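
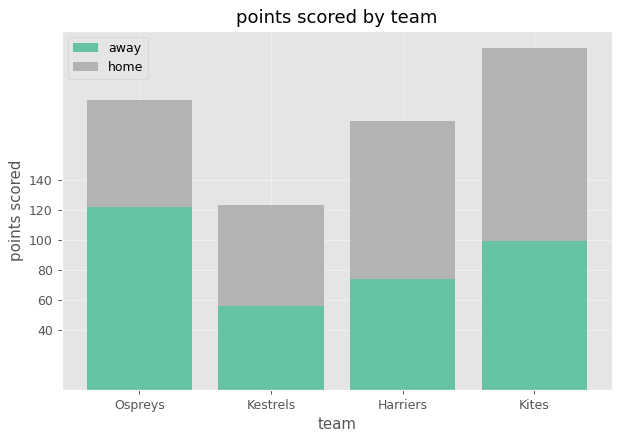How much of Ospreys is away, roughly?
≈ 120

away top ≈ 120, bottom ≈ 0; segment ≈ 120.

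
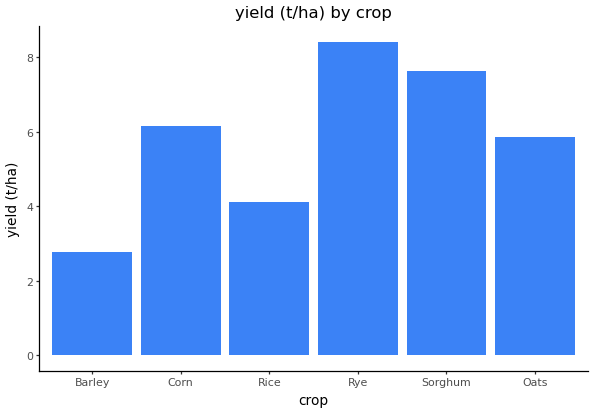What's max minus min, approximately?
≈ 5

Max Rye ≈ 8, min Barley ≈ 3; range ≈ 5.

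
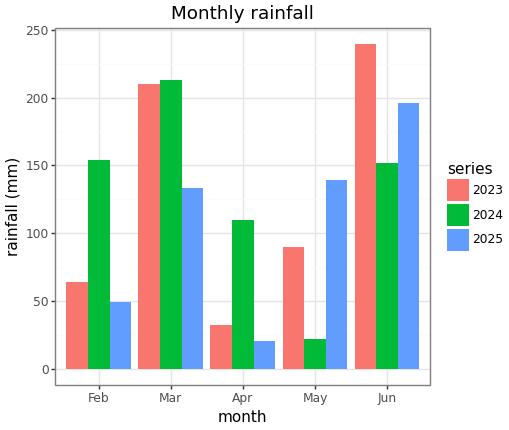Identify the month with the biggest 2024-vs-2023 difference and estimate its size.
Feb: 2024 ≈ 160, 2023 ≈ 60 → gap ≈ 100. Next-largest (Jun) is only ≈ 80.

Feb, ≈ 100 mm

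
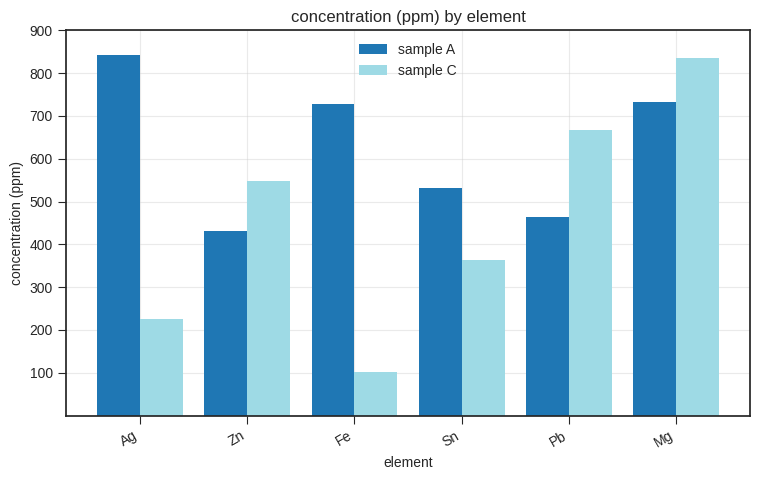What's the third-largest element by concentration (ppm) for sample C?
Zn

Top 4 for sample C: Mg ≈ 800, Pb ≈ 700, Zn ≈ 500, Sn ≈ 400.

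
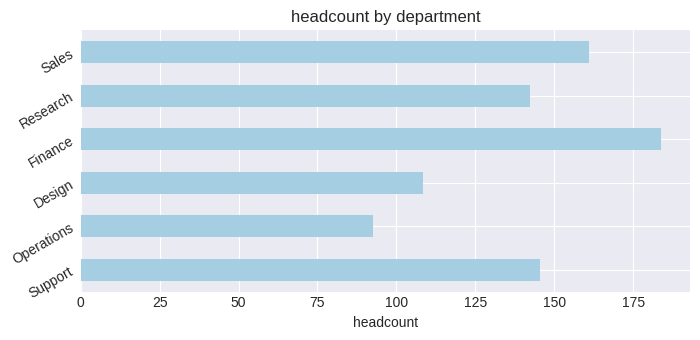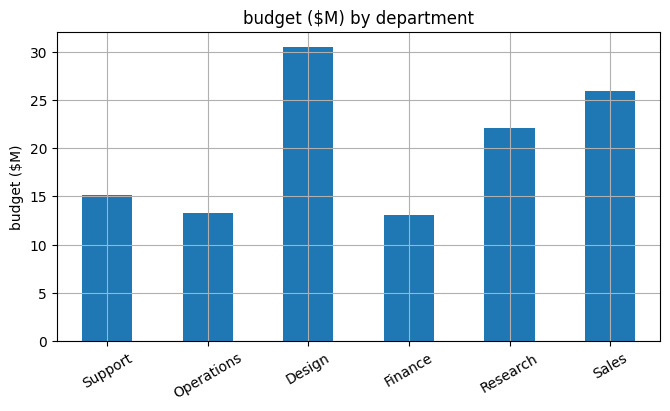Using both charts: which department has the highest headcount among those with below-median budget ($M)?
Finance

Chart 2 median budget ($M) ≈ 20; below-median departments: Support, Operations, Finance. Among those, Finance has the highest headcount (≈ 180).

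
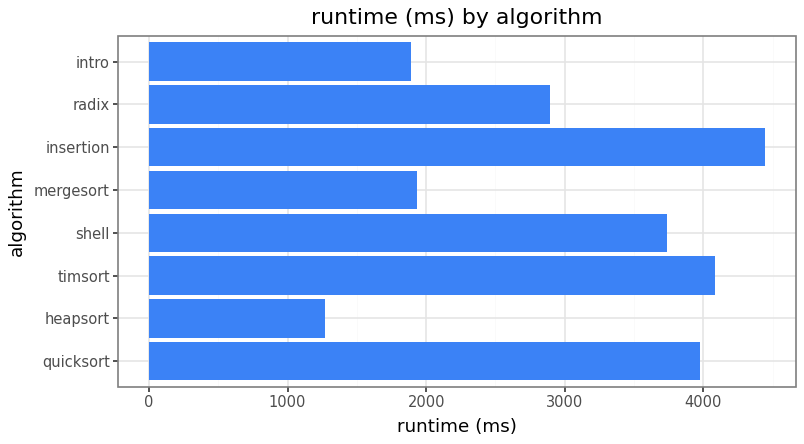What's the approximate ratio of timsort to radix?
timsort ≈ 4000, radix ≈ 3000; 4000/3000 ≈ 1.33.

≈ 1.33×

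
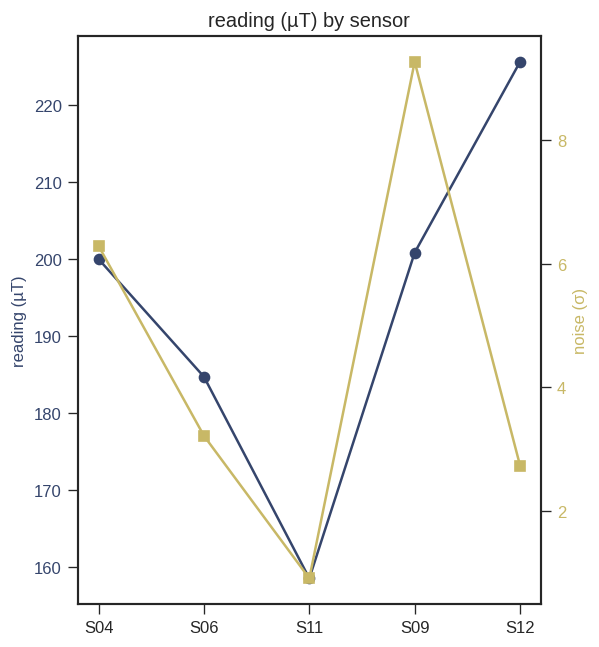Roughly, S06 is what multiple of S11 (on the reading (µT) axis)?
≈ 1.12×

S06 ≈ 180, S11 ≈ 160; 180/160 ≈ 1.12.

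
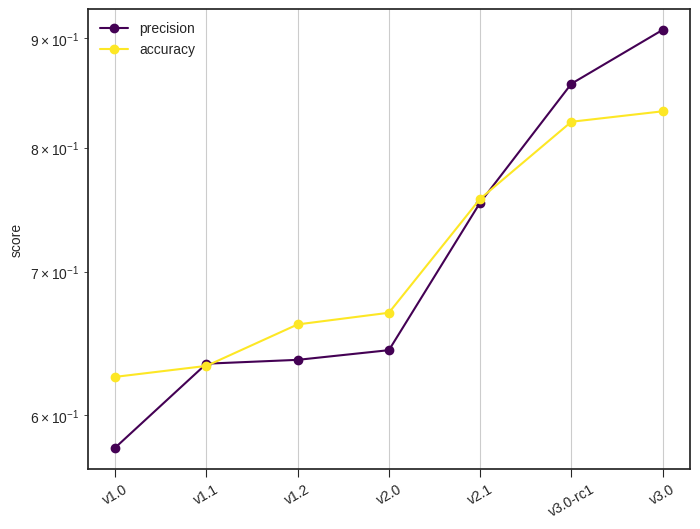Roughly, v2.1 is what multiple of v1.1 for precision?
v2.1 ≈ 0.75, v1.1 ≈ 0.65; 0.75/0.65 ≈ 1.15.

≈ 1.15×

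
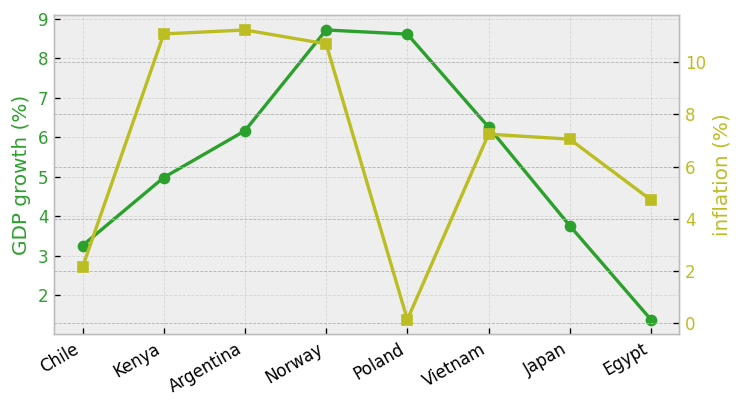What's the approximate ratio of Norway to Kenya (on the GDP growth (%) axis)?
Norway ≈ 9, Kenya ≈ 5; 9/5 ≈ 1.8.

≈ 1.8×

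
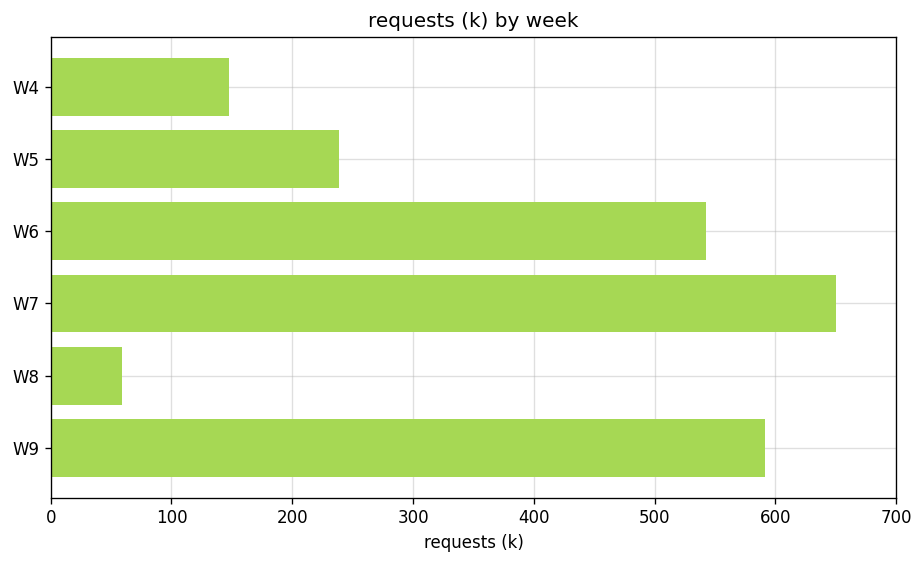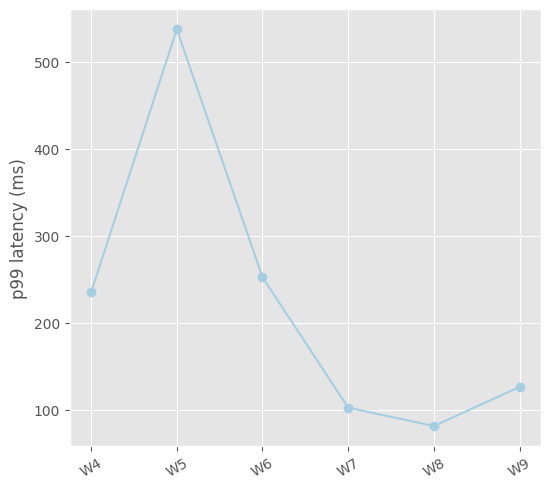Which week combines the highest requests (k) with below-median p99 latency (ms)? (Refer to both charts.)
W7

Chart 2 median p99 latency (ms) ≈ 200; below-median weeks: W7, W8, W9. Among those, W7 has the highest requests (k) (≈ 700).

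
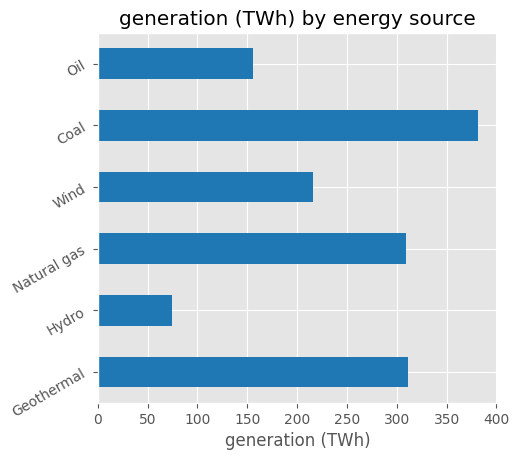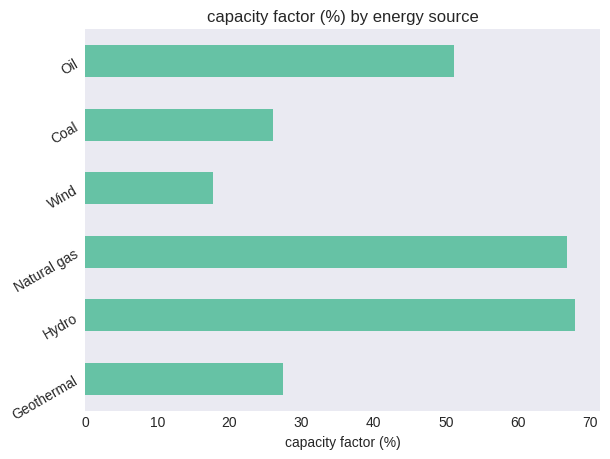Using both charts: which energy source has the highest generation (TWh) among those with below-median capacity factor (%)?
Chart 2 median capacity factor (%) ≈ 40; below-median energy sources: Geothermal, Wind, Coal. Among those, Coal has the highest generation (TWh) (≈ 400).

Coal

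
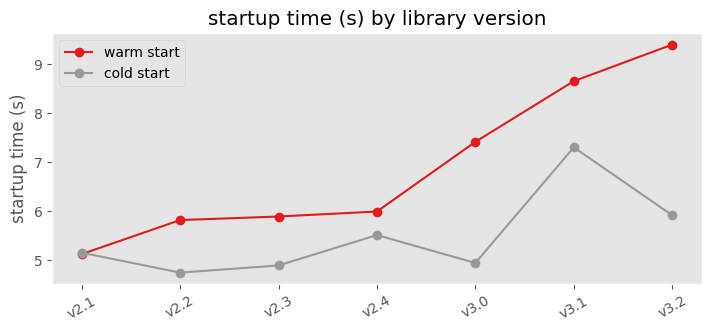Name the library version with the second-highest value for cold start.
v3.2

Top 3 for cold start: v3.1 ≈ 7.5, v3.2 ≈ 6.0, v2.4 ≈ 5.5.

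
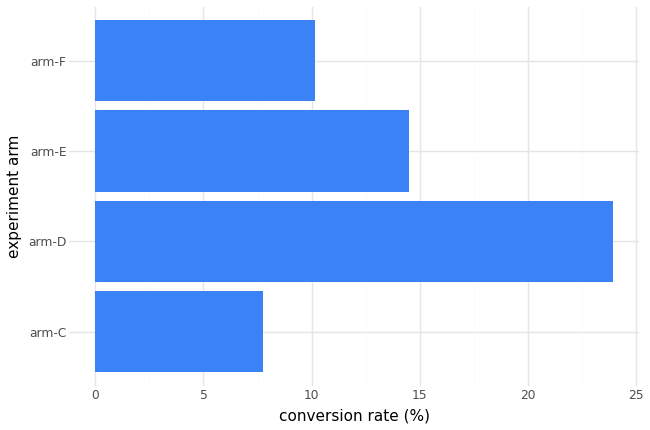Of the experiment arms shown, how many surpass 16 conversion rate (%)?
Above 16: arm-D.

1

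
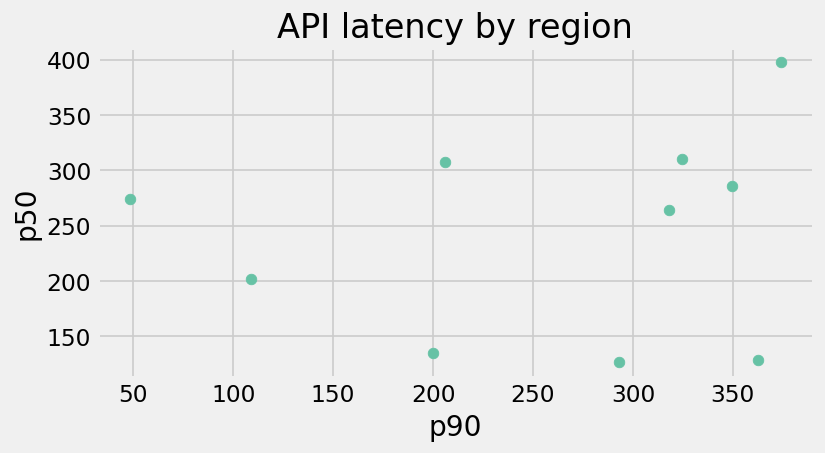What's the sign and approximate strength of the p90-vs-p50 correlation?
no clear correlation

Points are roughly uncorrelated; weak (|r| ≈ 0.2).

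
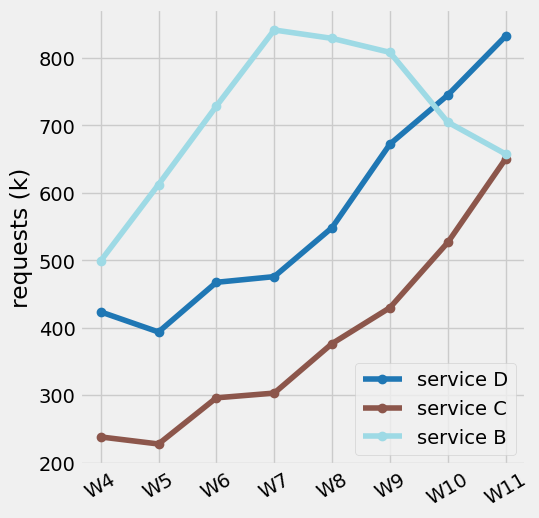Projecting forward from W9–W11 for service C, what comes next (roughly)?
Last three: 400, 500, 700 → slope ≈ 150/step → next ≈ 850.

≈ 850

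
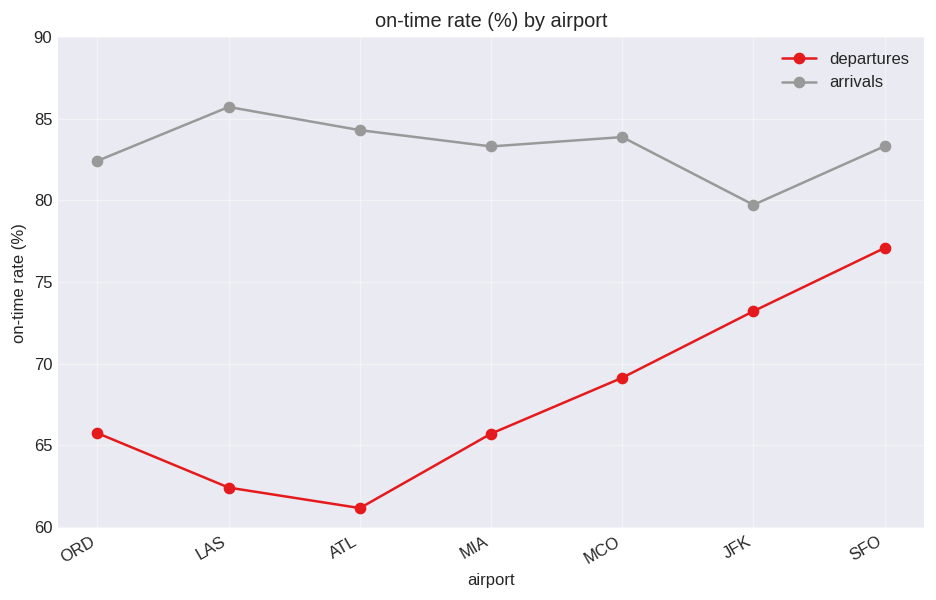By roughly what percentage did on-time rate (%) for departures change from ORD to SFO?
≈ +15.4%

ORD ≈ 65, SFO ≈ 75; (75 − 65) / 65 ≈ +15.4%.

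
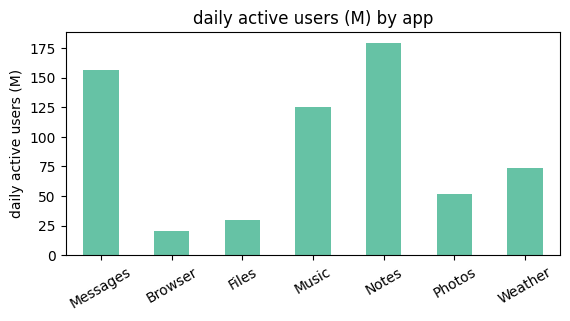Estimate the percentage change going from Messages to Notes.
Messages ≈ 160, Notes ≈ 180; (180 − 160) / 160 ≈ +12.5%.

≈ +12.5%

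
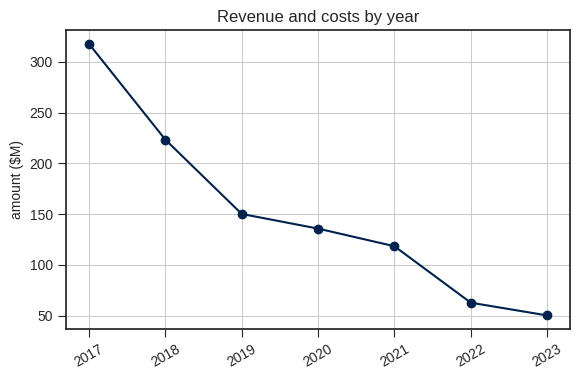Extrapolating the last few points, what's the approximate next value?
Last three: 125, 75, 50 → slope ≈ -37.5/step → next ≈ 12.5.

≈ 12.5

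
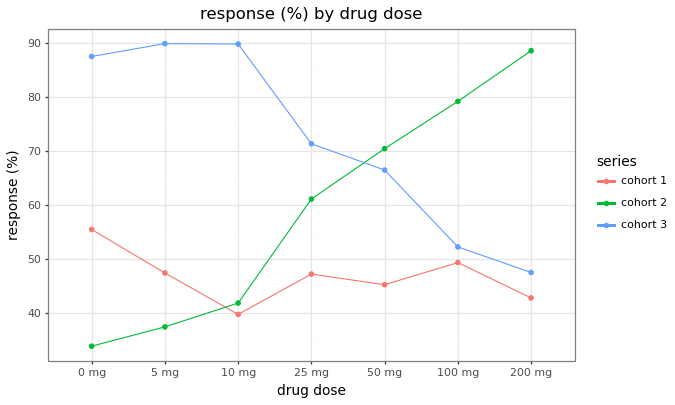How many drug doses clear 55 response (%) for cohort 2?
Above 55: 25 mg, 50 mg, 100 mg, 200 mg.

4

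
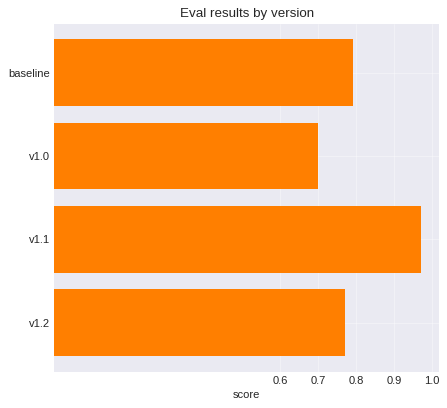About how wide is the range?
≈ 0.3

Max v1.1 ≈ 1.0, min v1.0 ≈ 0.7; range ≈ 0.3.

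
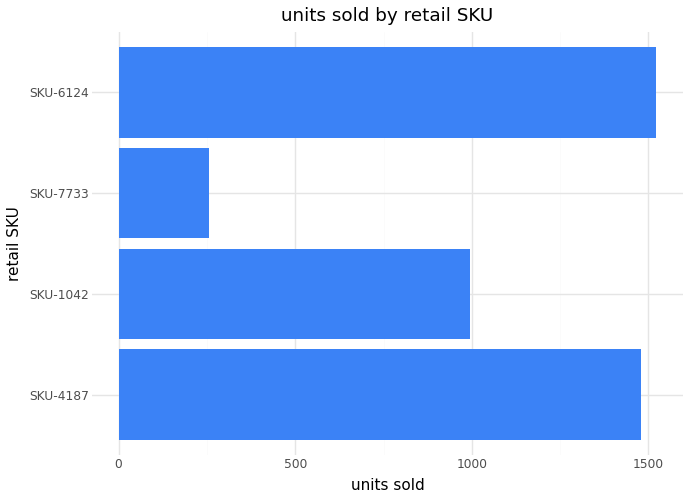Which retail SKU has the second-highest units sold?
Top 3: SKU-6124 ≈ 1600, SKU-4187 ≈ 1400, SKU-1042 ≈ 1000.

SKU-4187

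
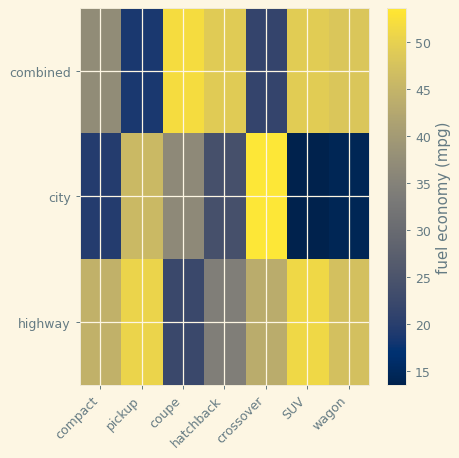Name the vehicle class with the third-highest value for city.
Top 4 for city: crossover ≈ 55, pickup ≈ 45, coupe ≈ 35, hatchback ≈ 25.

coupe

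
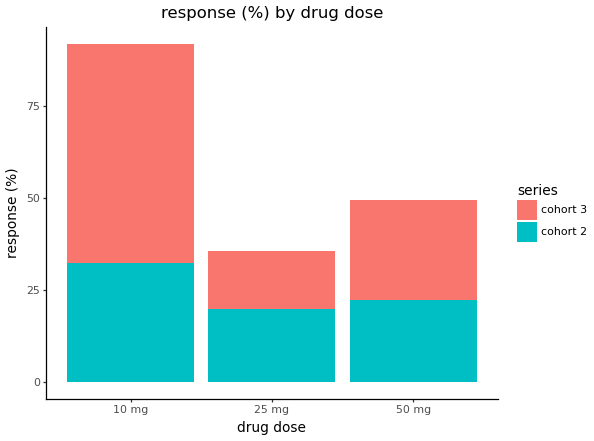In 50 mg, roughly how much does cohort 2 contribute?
cohort 2 top ≈ 20, bottom ≈ 0; segment ≈ 20.

≈ 20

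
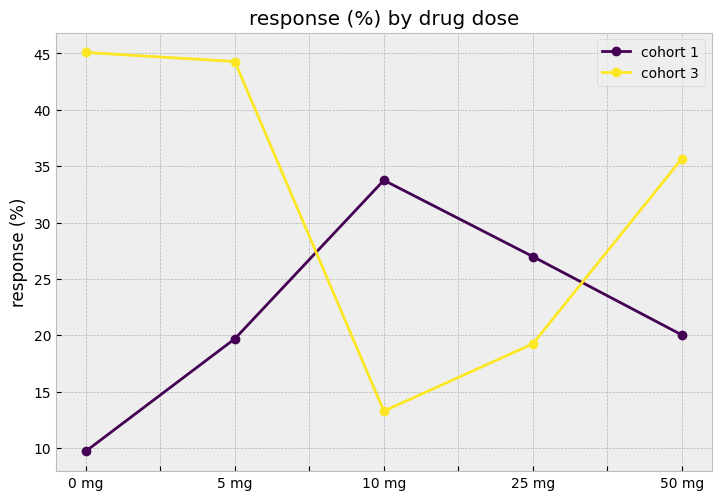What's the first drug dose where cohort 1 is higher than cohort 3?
10 mg

5 mg: cohort 1 ≈ 20 vs cohort 3 ≈ 45 (not yet); 10 mg: cohort 1 ≈ 35 vs cohort 3 ≈ 15 (first crossover).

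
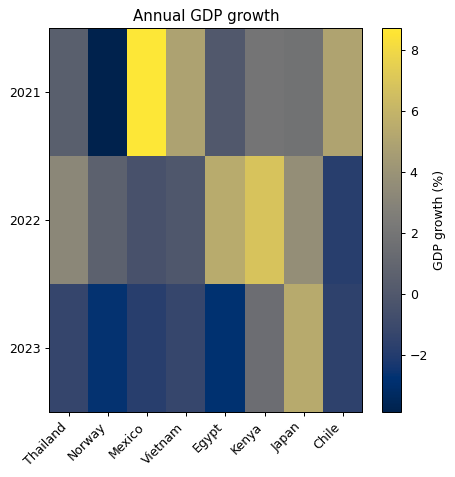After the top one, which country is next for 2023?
Top 3 for 2023: Japan ≈ 6, Kenya ≈ 2, Vietnam ≈ -2.

Kenya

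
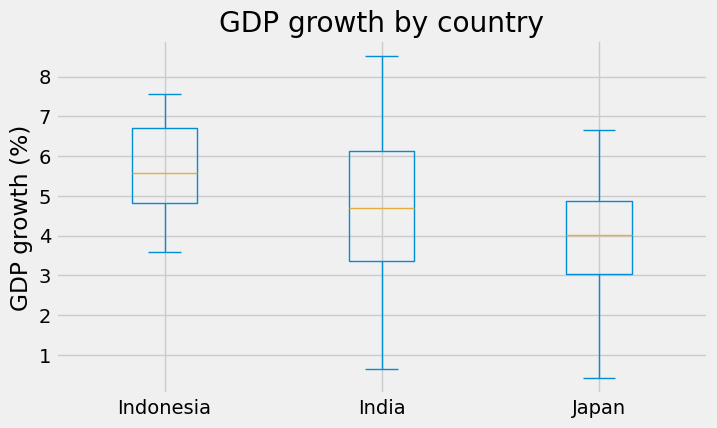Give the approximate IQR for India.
Q3 ≈ 6.1, Q1 ≈ 3.4; IQR ≈ 2.7.

≈ 2.7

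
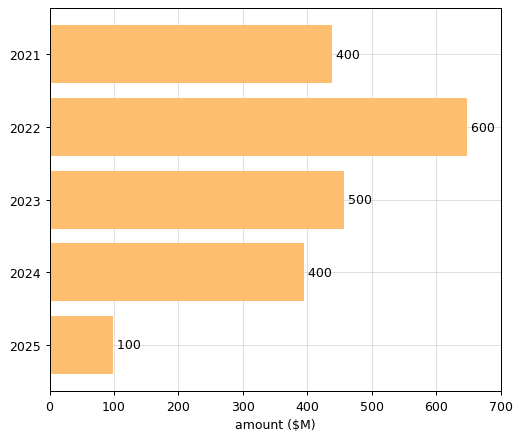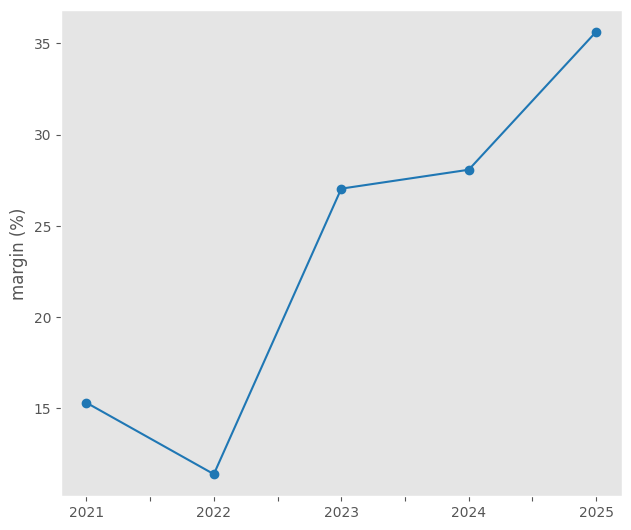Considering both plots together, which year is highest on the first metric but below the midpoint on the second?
Chart 2 median margin (%) ≈ 25; below-median years: 2021, 2022. Among those, 2022 has the highest amount ($M) (≈ 600).

2022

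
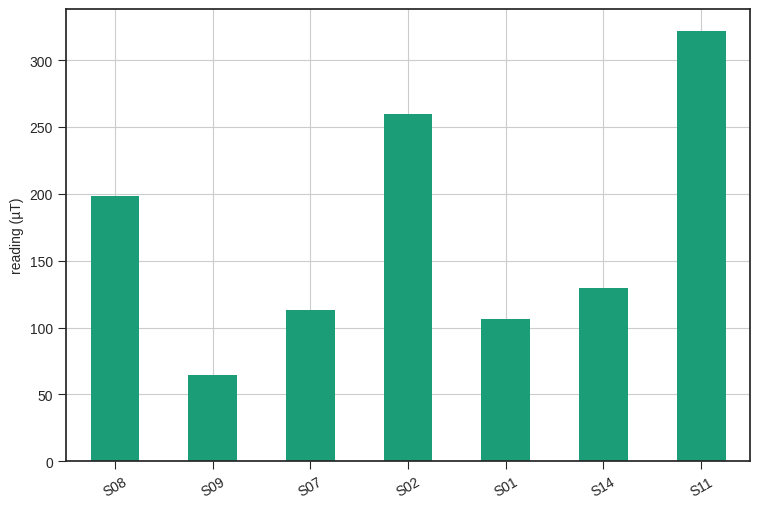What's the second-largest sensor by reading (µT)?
S02

Top 3: S11 ≈ 300, S02 ≈ 250, S08 ≈ 200.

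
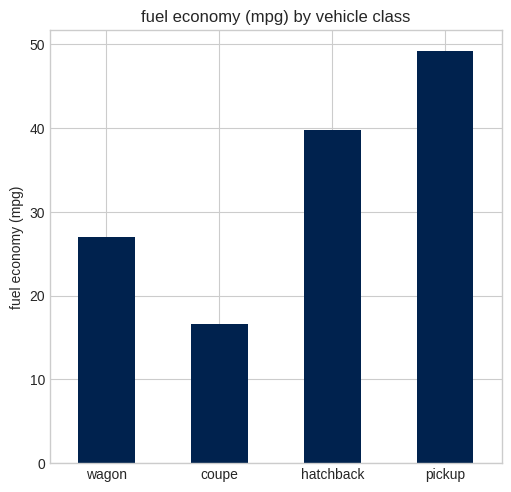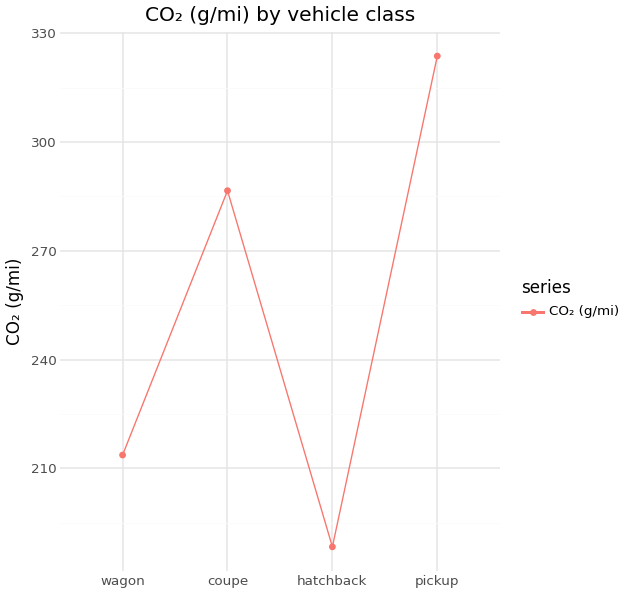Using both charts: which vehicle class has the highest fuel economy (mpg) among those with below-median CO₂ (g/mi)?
Chart 2 median CO₂ (g/mi) ≈ 250; below-median vehicle classes: wagon, hatchback. Among those, hatchback has the highest fuel economy (mpg) (≈ 40).

hatchback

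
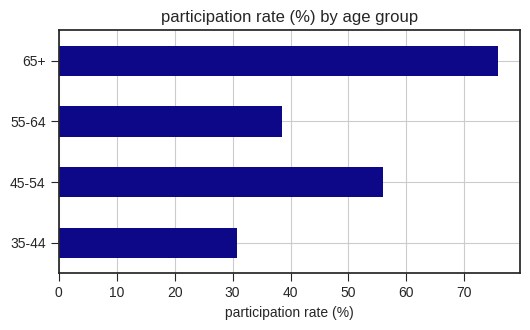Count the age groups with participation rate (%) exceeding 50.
2

Above 50: 45-54, 65+.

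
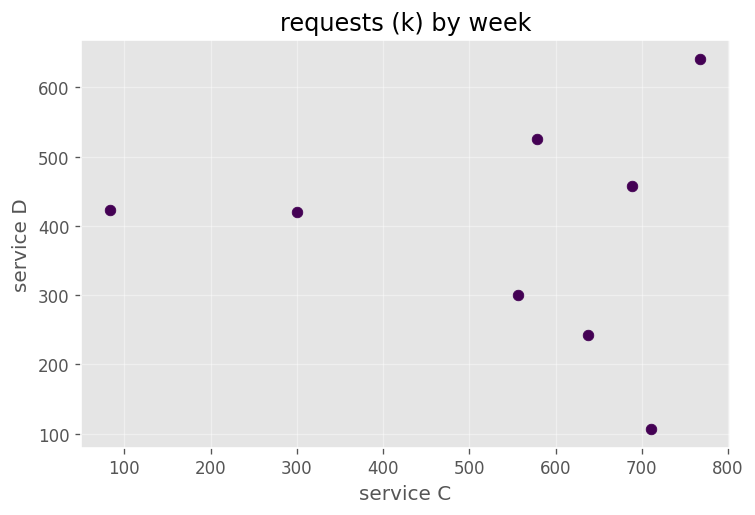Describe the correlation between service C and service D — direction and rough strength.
no clear correlation

Points are roughly uncorrelated; weak (|r| ≈ 0.1).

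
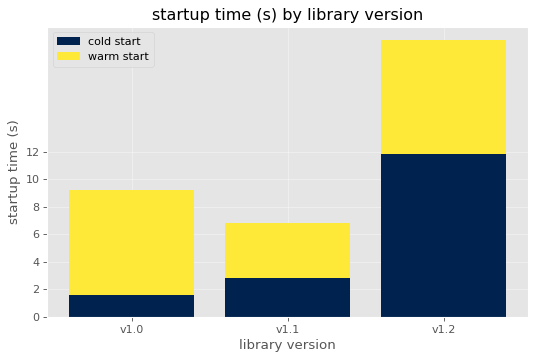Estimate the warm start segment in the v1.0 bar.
warm start top ≈ 10, bottom ≈ 2; segment ≈ 8.

≈ 8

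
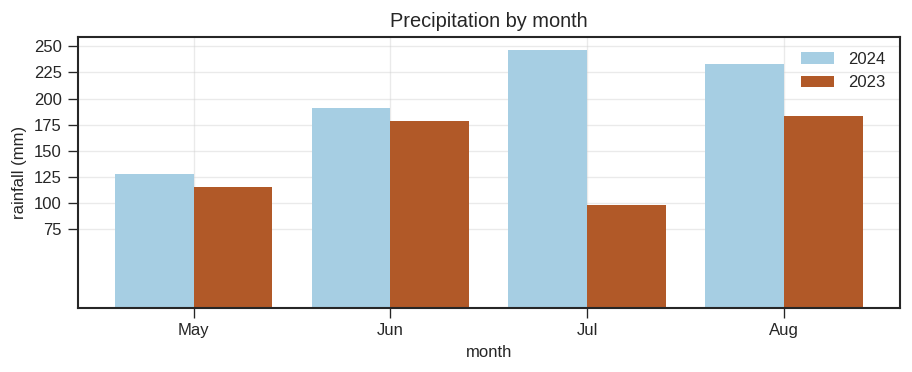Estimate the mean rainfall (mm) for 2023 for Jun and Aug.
≈ 175

(175 + 175) / 2 ≈ 175.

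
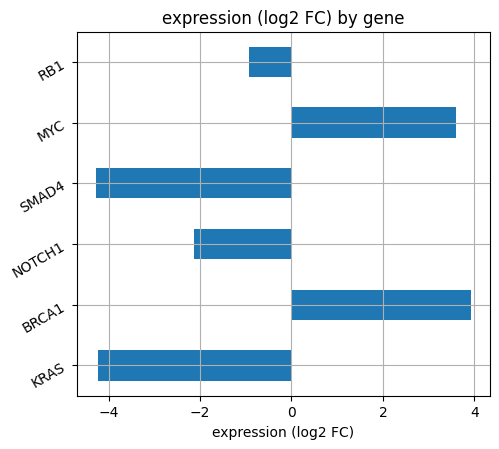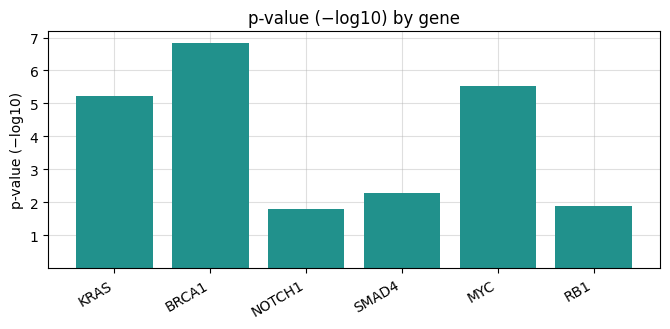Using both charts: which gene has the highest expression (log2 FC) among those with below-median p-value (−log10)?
Chart 2 median p-value (−log10) ≈ 4; below-median genes: NOTCH1, SMAD4, RB1. Among those, RB1 has the highest expression (log2 FC) (≈ -1).

RB1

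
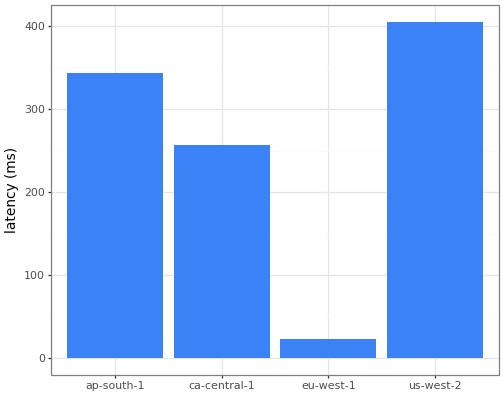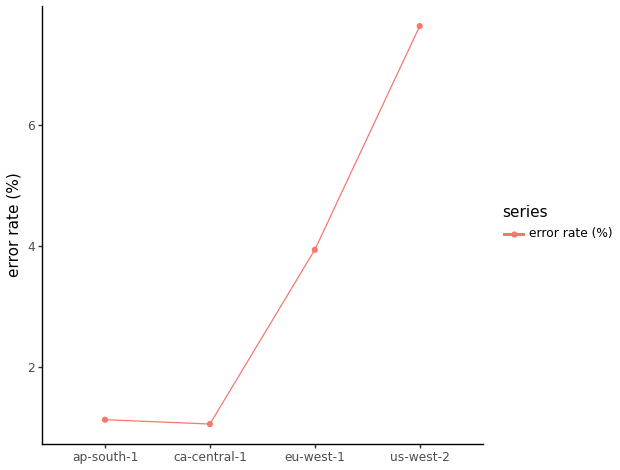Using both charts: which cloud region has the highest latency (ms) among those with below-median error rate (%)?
Chart 2 median error rate (%) ≈ 3; below-median cloud regions: ap-south-1, ca-central-1. Among those, ap-south-1 has the highest latency (ms) (≈ 350).

ap-south-1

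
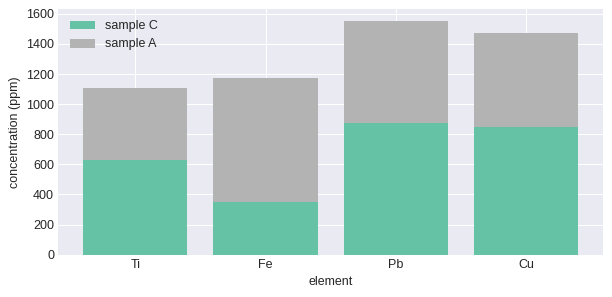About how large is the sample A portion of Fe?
sample A top ≈ 1200, bottom ≈ 400; segment ≈ 800.

≈ 800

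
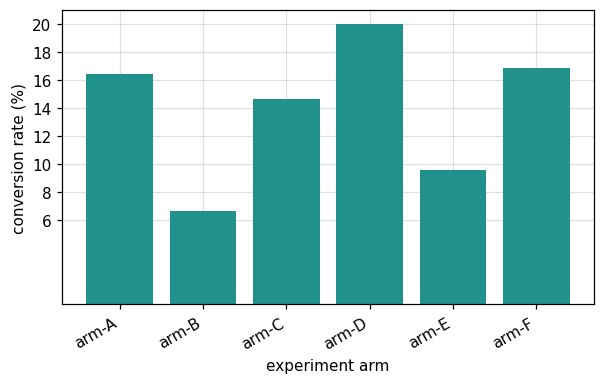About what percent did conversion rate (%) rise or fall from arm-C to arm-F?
≈ +14.3%

arm-C ≈ 14, arm-F ≈ 16; (16 − 14) / 14 ≈ +14.3%.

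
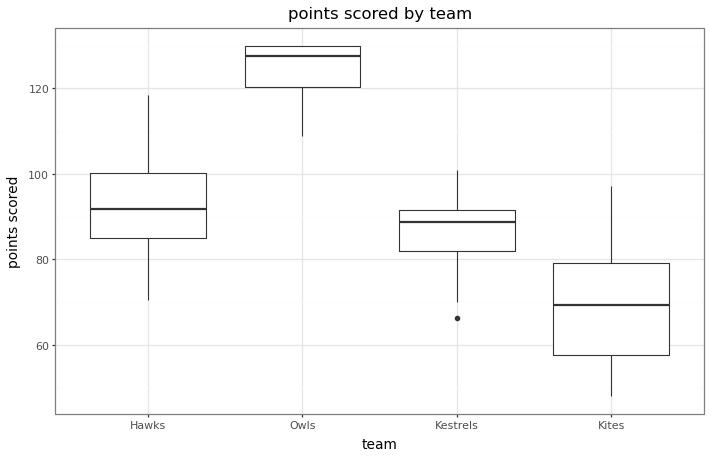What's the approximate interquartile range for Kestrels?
Q3 ≈ 90, Q1 ≈ 80; IQR ≈ 10.

≈ 10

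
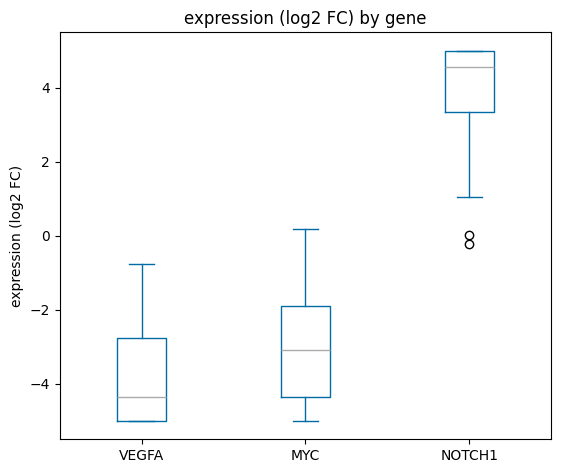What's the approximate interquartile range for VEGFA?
Q3 ≈ -3, Q1 ≈ -5; IQR ≈ 2.

≈ 2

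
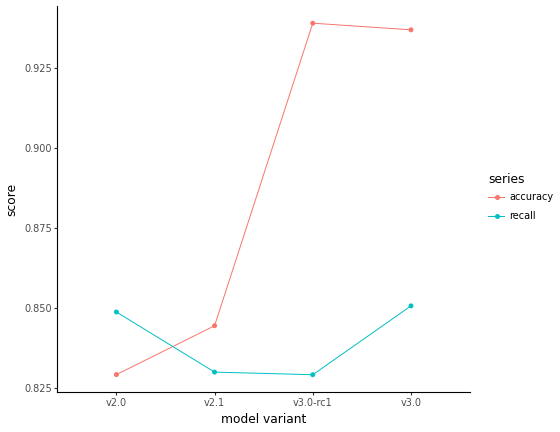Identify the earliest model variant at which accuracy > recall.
v2.1

v2.0: accuracy ≈ 0.83 vs recall ≈ 0.85 (not yet); v2.1: accuracy ≈ 0.84 vs recall ≈ 0.83 (first crossover).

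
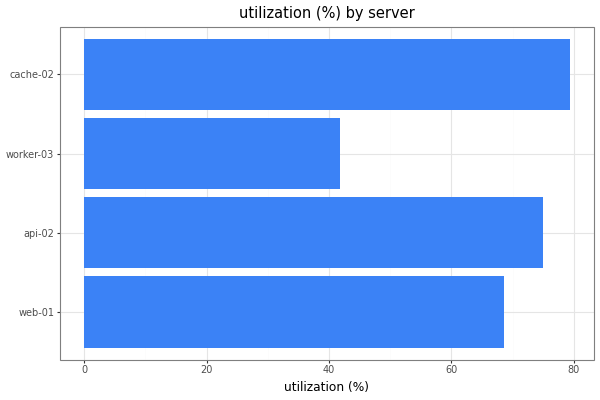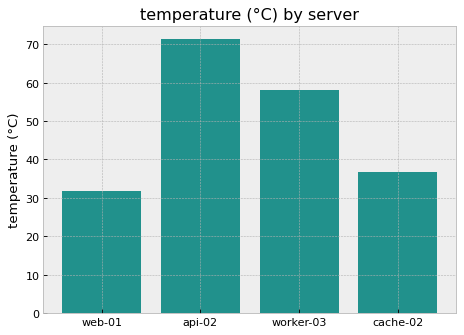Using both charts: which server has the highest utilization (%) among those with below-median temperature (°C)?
cache-02

Chart 2 median temperature (°C) ≈ 50; below-median servers: web-01, cache-02. Among those, cache-02 has the highest utilization (%) (≈ 80).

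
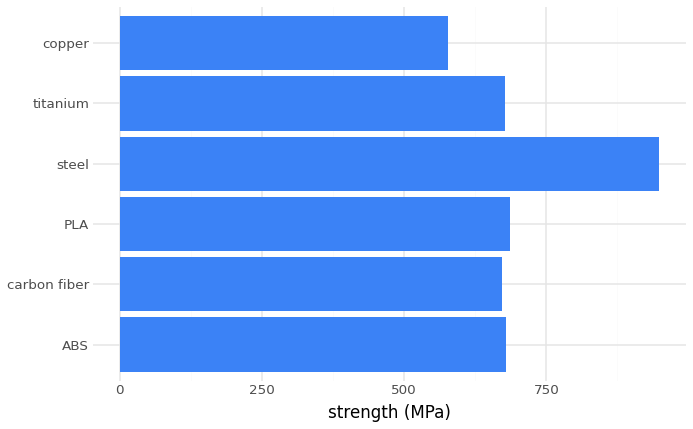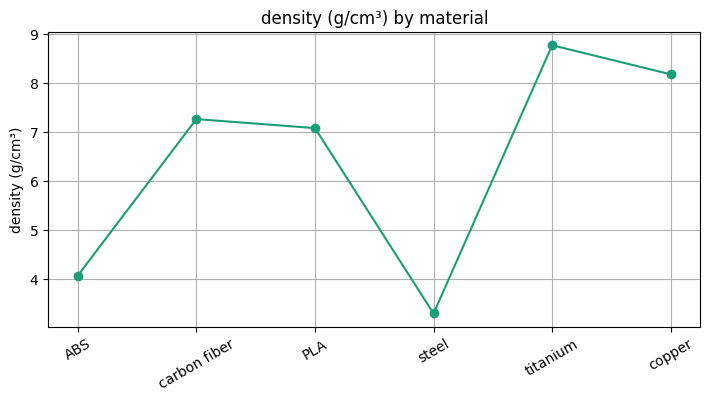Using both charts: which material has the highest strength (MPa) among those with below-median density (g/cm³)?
Chart 2 median density (g/cm³) ≈ 7; below-median materials: ABS, PLA, steel. Among those, steel has the highest strength (MPa) (≈ 900).

steel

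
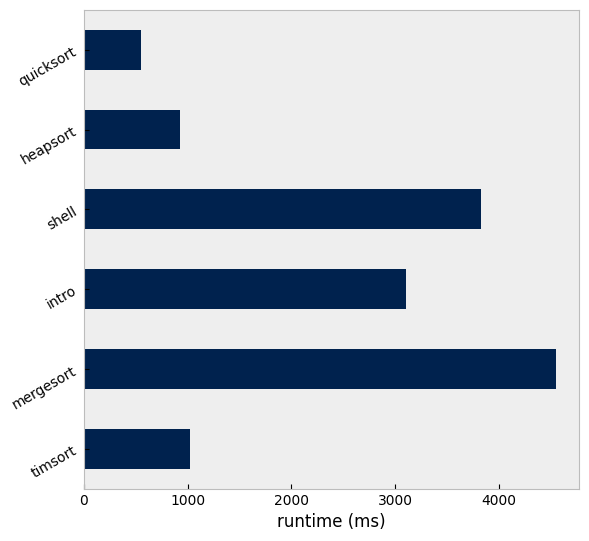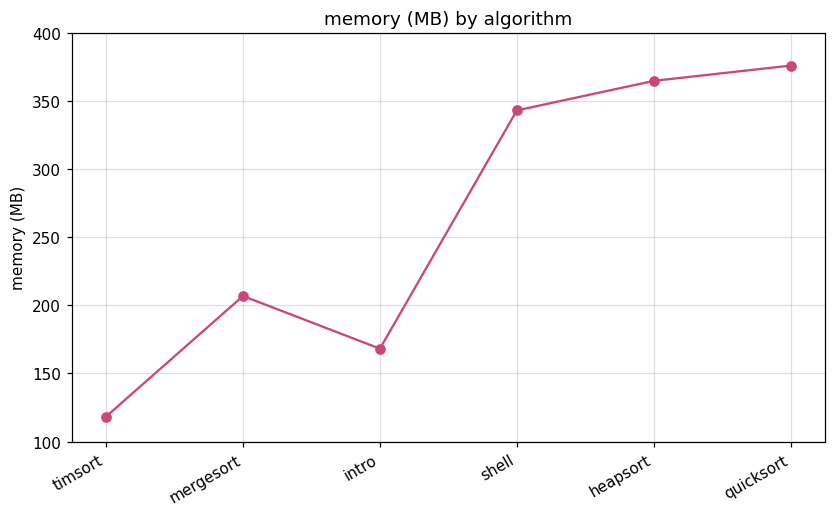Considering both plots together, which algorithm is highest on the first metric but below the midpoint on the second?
Chart 2 median memory (MB) ≈ 300; below-median algorithms: timsort, mergesort, intro. Among those, mergesort has the highest runtime (ms) (≈ 4500).

mergesort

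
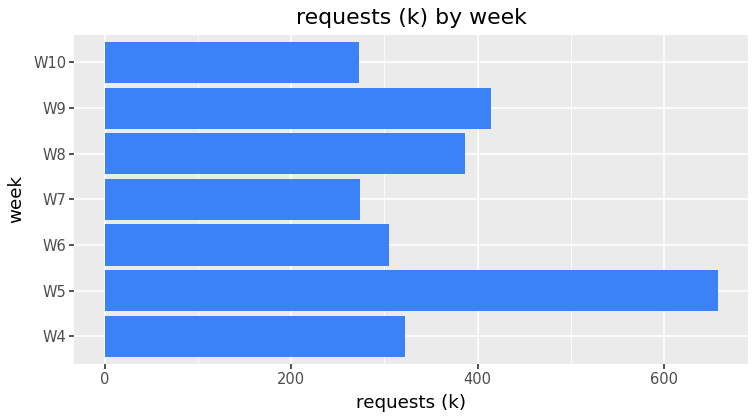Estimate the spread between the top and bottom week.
≈ 400

Max W5 ≈ 700, min W10 ≈ 300; range ≈ 400.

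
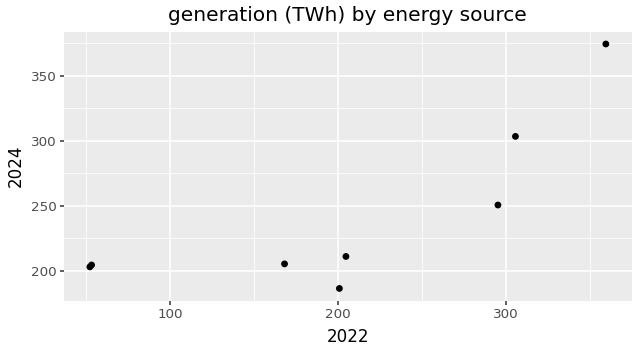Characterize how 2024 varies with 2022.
Points are positively correlated; strong (|r| ≈ 0.8).

positive, strong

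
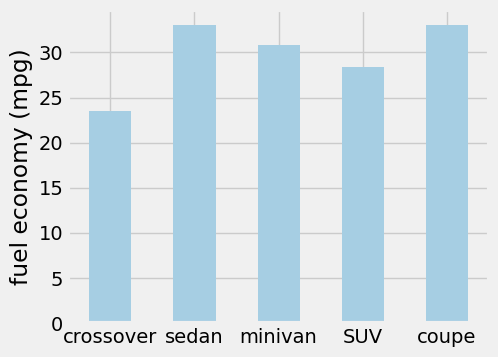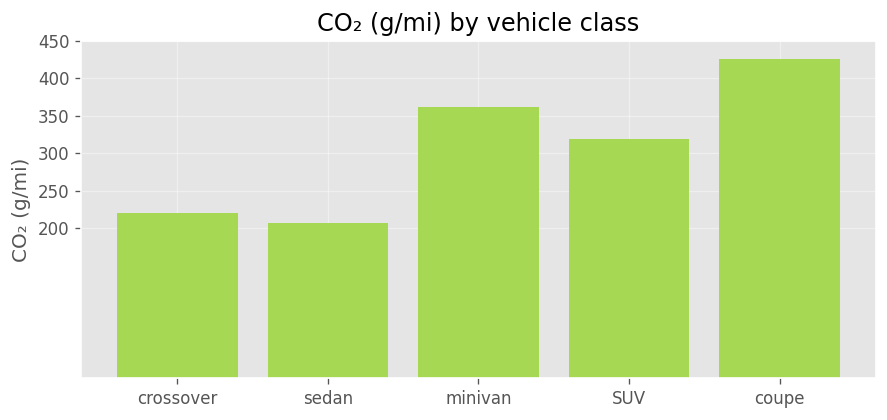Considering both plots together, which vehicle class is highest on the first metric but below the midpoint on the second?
Chart 2 median CO₂ (g/mi) ≈ 300; below-median vehicle classes: crossover, sedan. Among those, sedan has the highest fuel economy (mpg) (≈ 35).

sedan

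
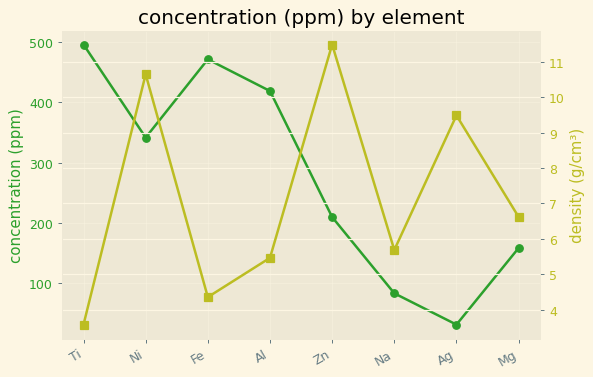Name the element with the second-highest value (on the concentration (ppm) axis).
Fe

Top 3 (on the concentration (ppm) axis): Ti ≈ 500, Fe ≈ 450, Al ≈ 400.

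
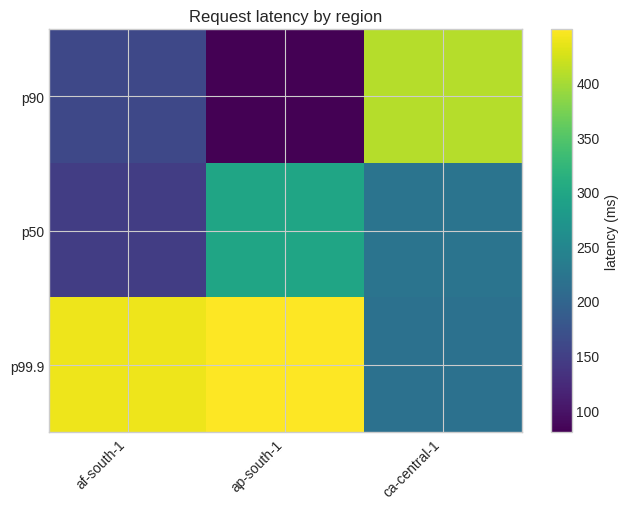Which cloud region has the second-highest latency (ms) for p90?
af-south-1

Top 3 for p90: ca-central-1 ≈ 400, af-south-1 ≈ 150, ap-south-1 ≈ 100.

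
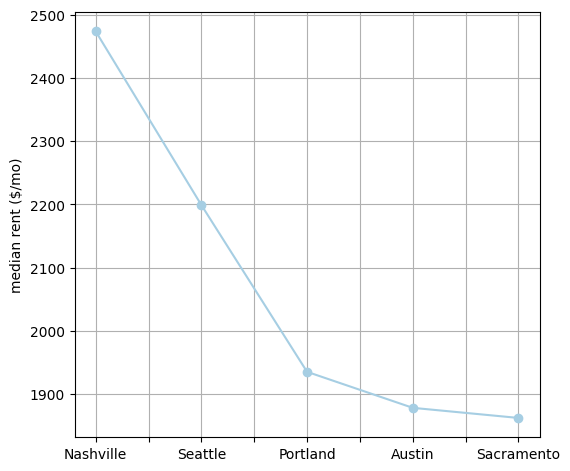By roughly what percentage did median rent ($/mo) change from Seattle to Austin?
Seattle ≈ 2200, Austin ≈ 1900; (1900 − 2200) / 2200 ≈ -13.6%.

≈ -13.6%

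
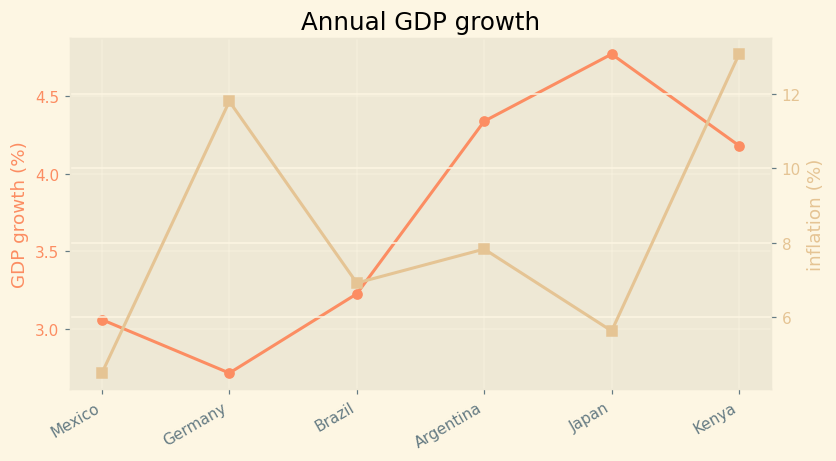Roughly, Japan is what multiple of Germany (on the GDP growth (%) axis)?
Japan ≈ 4.8, Germany ≈ 2.8; 4.8/2.8 ≈ 1.71.

≈ 1.71×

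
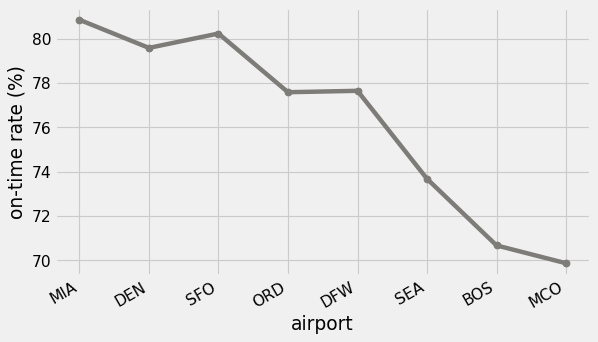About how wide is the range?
≈ 11

Max MIA ≈ 81, min MCO ≈ 70; range ≈ 11.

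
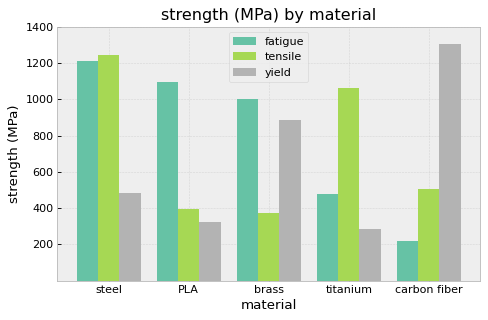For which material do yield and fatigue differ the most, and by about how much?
carbon fiber: yield ≈ 1400, fatigue ≈ 200 → gap ≈ 1200. Next-largest (PLA) is only ≈ 600.

carbon fiber, ≈ 1200 MPa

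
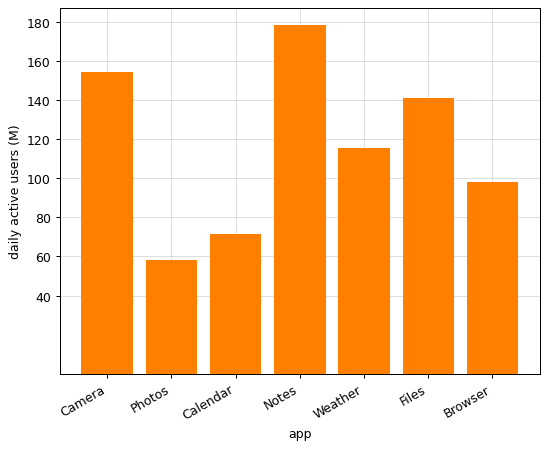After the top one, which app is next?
Camera

Top 3: Notes ≈ 180, Camera ≈ 160, Files ≈ 140.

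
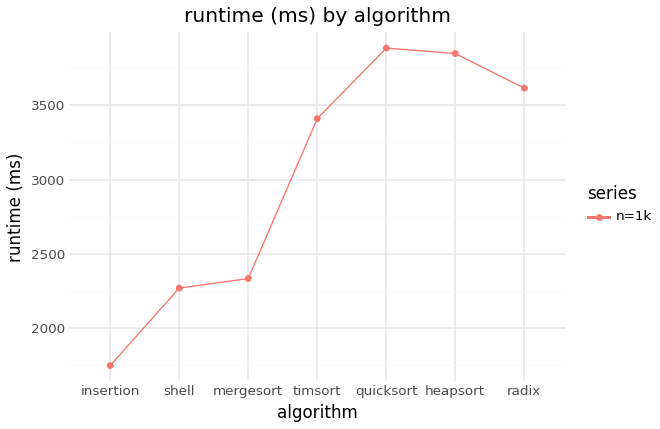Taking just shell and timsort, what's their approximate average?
≈ 2800

(2200 + 3400) / 2 ≈ 2800.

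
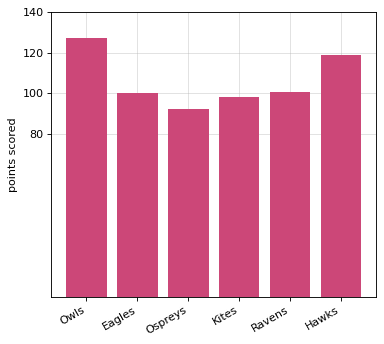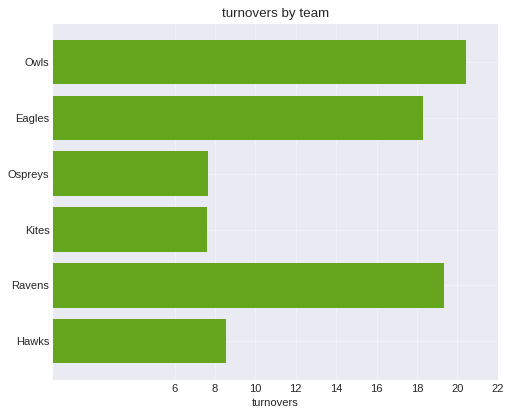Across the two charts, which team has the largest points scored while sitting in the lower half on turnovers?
Hawks

Chart 2 median turnovers ≈ 14; below-median teams: Ospreys, Kites, Hawks. Among those, Hawks has the highest points scored (≈ 120).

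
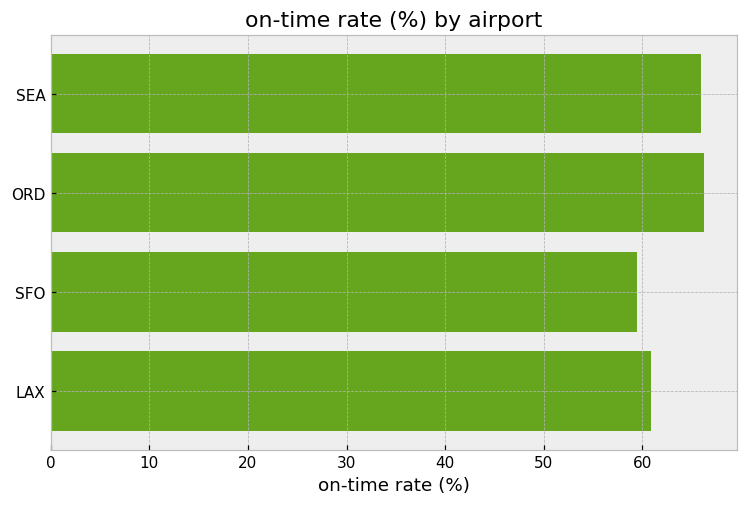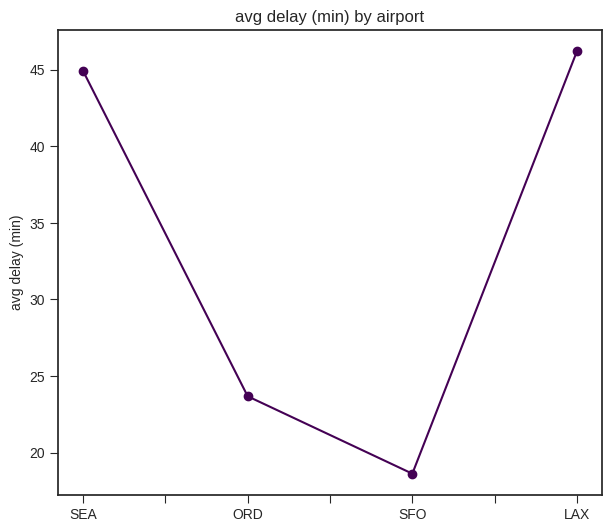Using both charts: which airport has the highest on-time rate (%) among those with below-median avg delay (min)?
ORD

Chart 2 median avg delay (min) ≈ 35; below-median airports: ORD, SFO. Among those, ORD has the highest on-time rate (%) (≈ 70).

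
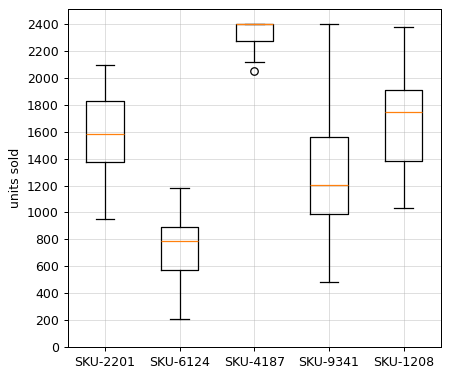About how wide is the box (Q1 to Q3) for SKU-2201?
Q3 ≈ 1800, Q1 ≈ 1400; IQR ≈ 400.

≈ 400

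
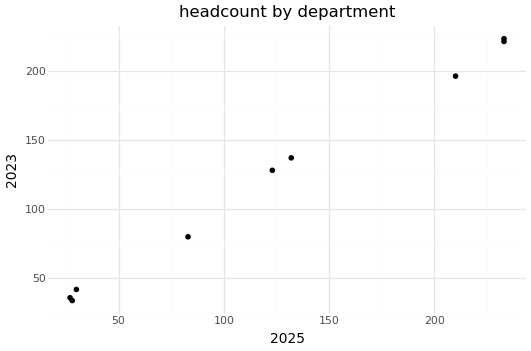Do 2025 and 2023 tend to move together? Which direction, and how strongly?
Points are positively correlated; strong (|r| ≈ 1.0).

positive, strong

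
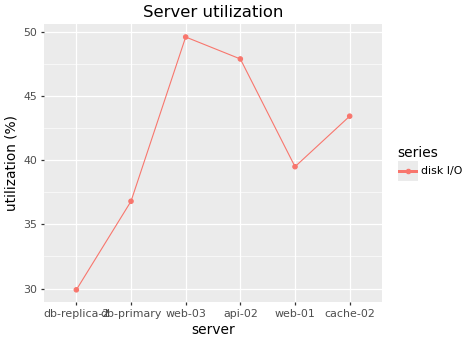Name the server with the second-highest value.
Top 3: web-03 ≈ 50, api-02 ≈ 48, cache-02 ≈ 44.

api-02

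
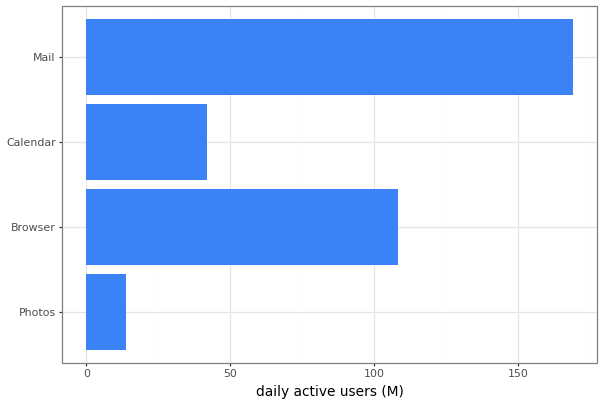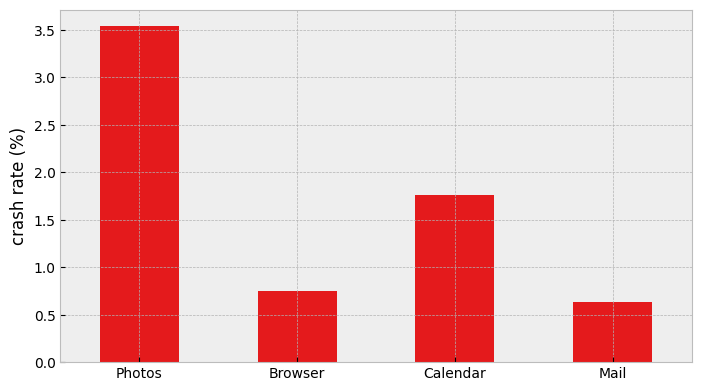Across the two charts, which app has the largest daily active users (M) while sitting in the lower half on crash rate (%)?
Chart 2 median crash rate (%) ≈ 1.5; below-median apps: Browser, Mail. Among those, Mail has the highest daily active users (M) (≈ 160).

Mail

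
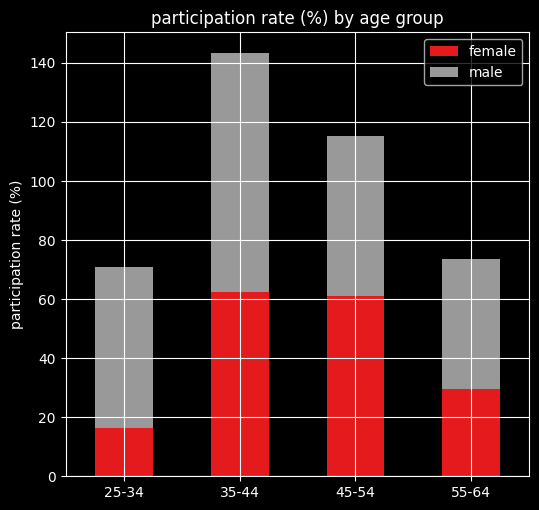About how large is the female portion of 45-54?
female top ≈ 60, bottom ≈ 0; segment ≈ 60.

≈ 60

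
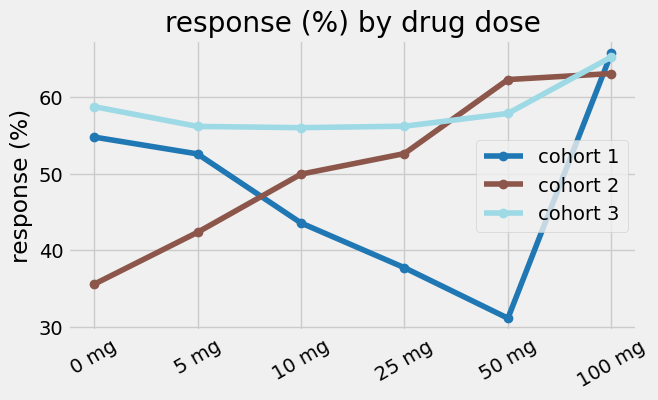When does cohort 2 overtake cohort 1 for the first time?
10 mg

5 mg: cohort 2 ≈ 40 vs cohort 1 ≈ 55 (not yet); 10 mg: cohort 2 ≈ 50 vs cohort 1 ≈ 45 (first crossover).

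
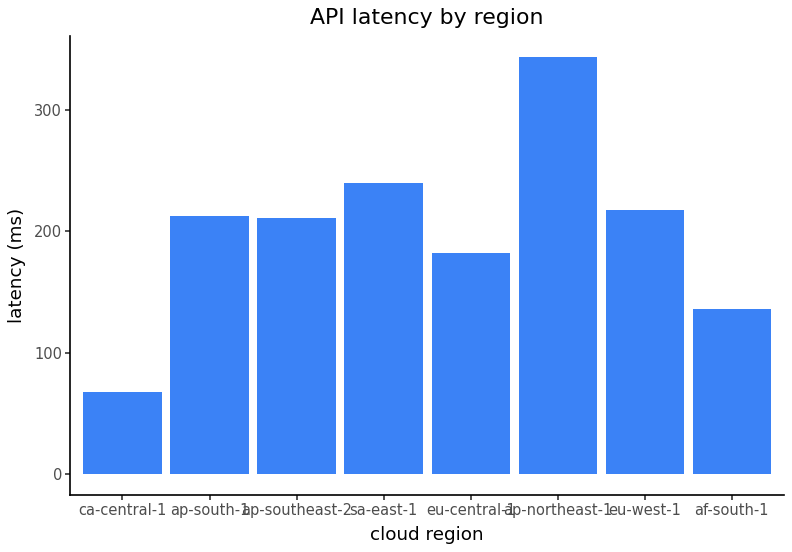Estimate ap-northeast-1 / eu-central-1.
ap-northeast-1 ≈ 350, eu-central-1 ≈ 200; 350/200 ≈ 1.75.

≈ 1.75×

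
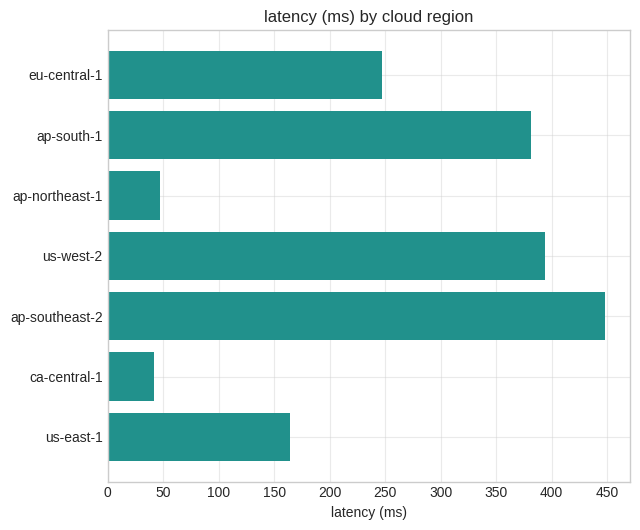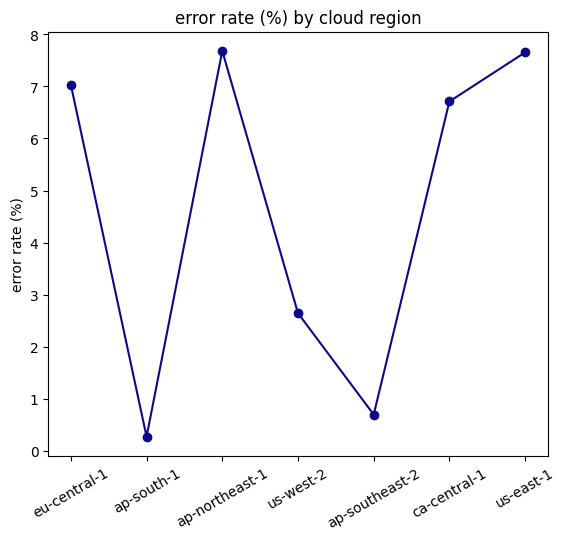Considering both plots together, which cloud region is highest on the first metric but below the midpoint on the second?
Chart 2 median error rate (%) ≈ 7; below-median cloud regions: ap-south-1, us-west-2, ap-southeast-2. Among those, ap-southeast-2 has the highest latency (ms) (≈ 450).

ap-southeast-2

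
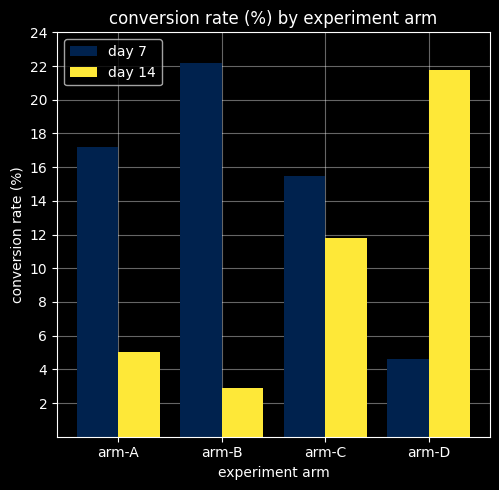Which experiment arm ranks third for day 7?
Top 4 for day 7: arm-B ≈ 22, arm-A ≈ 18, arm-C ≈ 16, arm-D ≈ 4.

arm-C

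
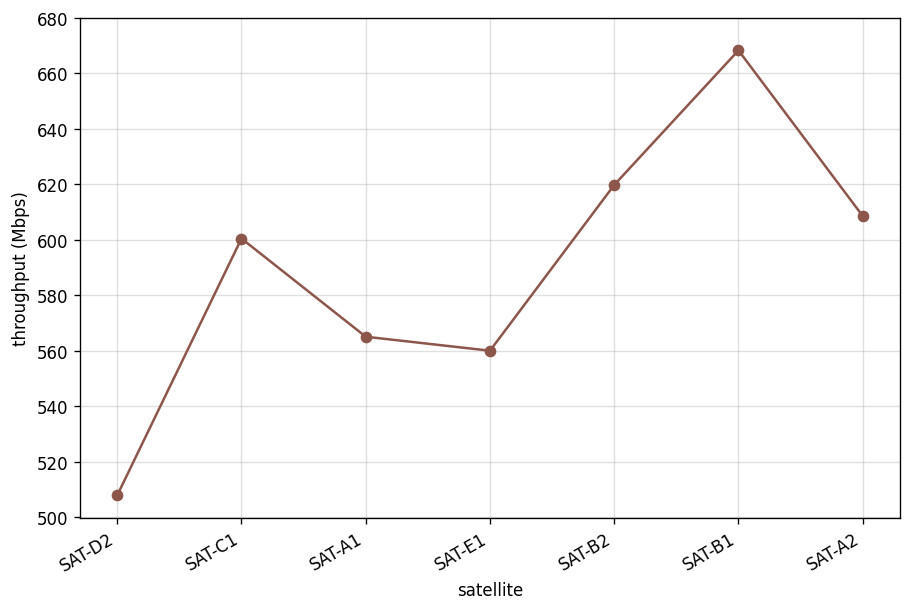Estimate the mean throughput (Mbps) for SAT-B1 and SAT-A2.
(660 + 600) / 2 ≈ 630.

≈ 630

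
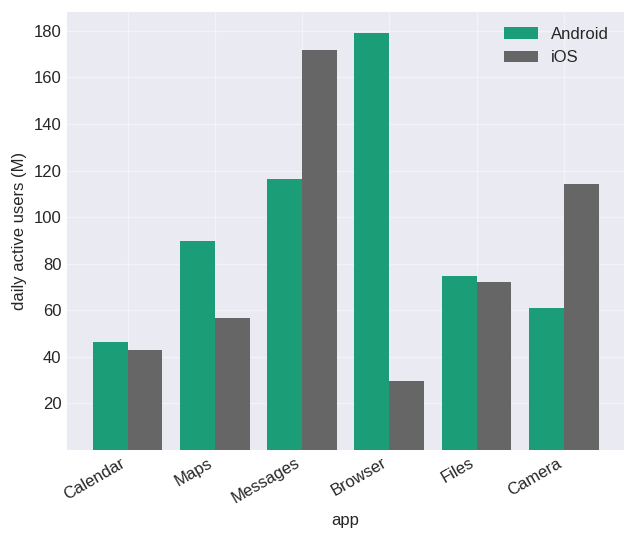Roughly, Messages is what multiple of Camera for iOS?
≈ 1.5×

Messages ≈ 180, Camera ≈ 120; 180/120 ≈ 1.5.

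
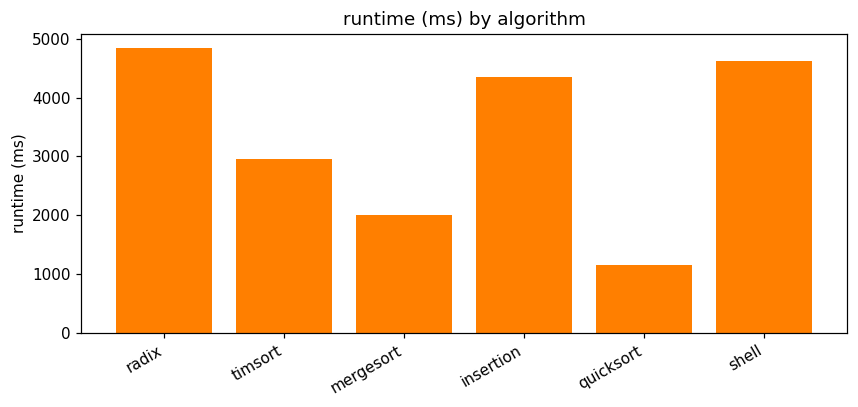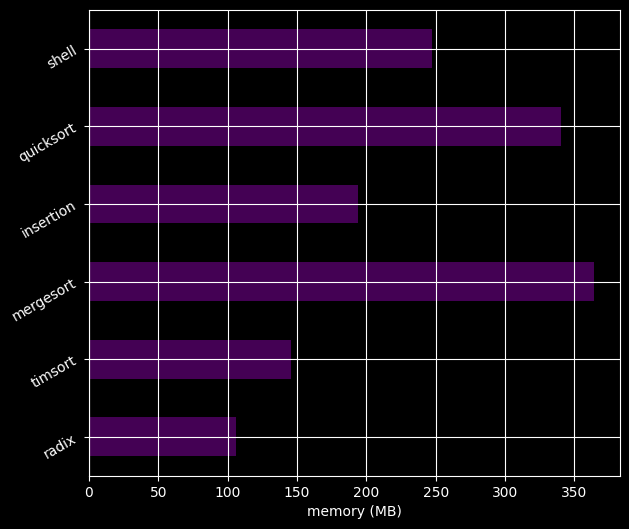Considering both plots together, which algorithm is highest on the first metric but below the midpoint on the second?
Chart 2 median memory (MB) ≈ 200; below-median algorithms: radix, timsort, insertion. Among those, radix has the highest runtime (ms) (≈ 5000).

radix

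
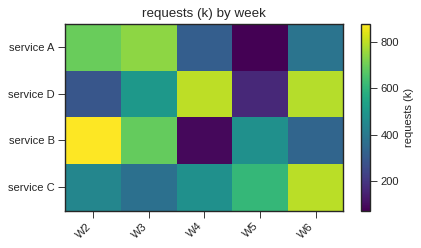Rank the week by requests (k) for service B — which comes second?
W3

Top 3 for service B: W2 ≈ 900, W3 ≈ 700, W5 ≈ 500.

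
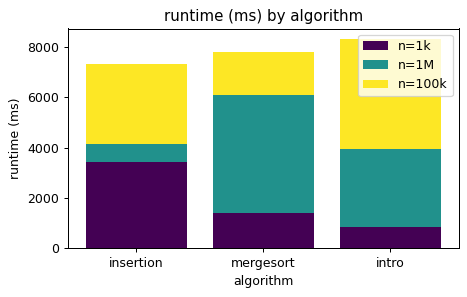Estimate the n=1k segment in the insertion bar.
n=1k top ≈ 3000, bottom ≈ 0; segment ≈ 3000.

≈ 3000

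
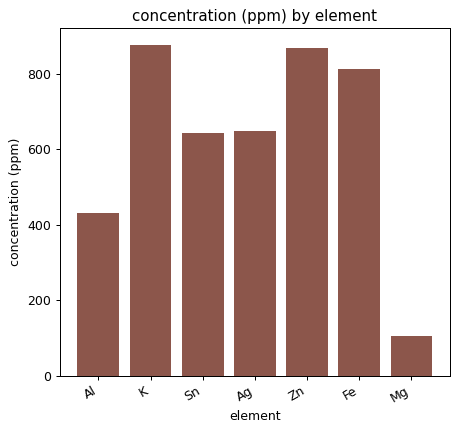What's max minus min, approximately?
≈ 800

Max K ≈ 900, min Mg ≈ 100; range ≈ 800.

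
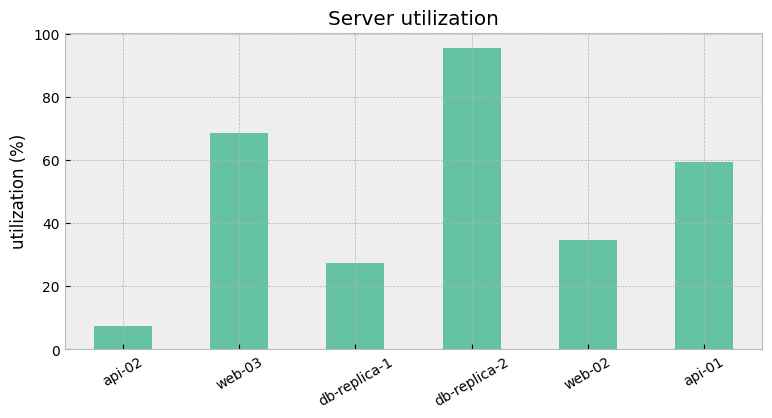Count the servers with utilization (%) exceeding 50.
Above 50: web-03, db-replica-2, api-01.

3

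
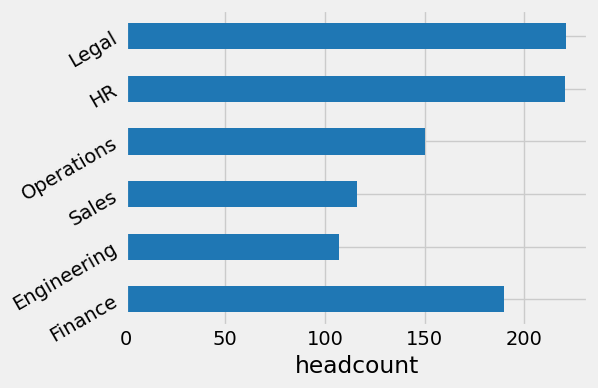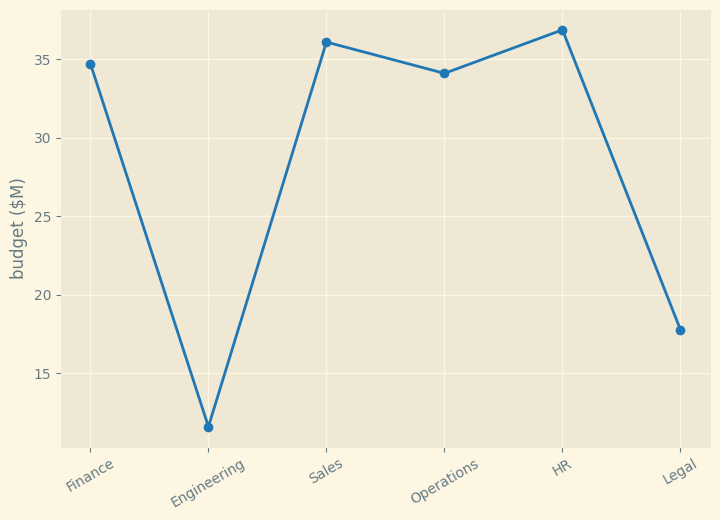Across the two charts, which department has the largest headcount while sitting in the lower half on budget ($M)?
Legal

Chart 2 median budget ($M) ≈ 35; below-median departments: Engineering, Operations, Legal. Among those, Legal has the highest headcount (≈ 225).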